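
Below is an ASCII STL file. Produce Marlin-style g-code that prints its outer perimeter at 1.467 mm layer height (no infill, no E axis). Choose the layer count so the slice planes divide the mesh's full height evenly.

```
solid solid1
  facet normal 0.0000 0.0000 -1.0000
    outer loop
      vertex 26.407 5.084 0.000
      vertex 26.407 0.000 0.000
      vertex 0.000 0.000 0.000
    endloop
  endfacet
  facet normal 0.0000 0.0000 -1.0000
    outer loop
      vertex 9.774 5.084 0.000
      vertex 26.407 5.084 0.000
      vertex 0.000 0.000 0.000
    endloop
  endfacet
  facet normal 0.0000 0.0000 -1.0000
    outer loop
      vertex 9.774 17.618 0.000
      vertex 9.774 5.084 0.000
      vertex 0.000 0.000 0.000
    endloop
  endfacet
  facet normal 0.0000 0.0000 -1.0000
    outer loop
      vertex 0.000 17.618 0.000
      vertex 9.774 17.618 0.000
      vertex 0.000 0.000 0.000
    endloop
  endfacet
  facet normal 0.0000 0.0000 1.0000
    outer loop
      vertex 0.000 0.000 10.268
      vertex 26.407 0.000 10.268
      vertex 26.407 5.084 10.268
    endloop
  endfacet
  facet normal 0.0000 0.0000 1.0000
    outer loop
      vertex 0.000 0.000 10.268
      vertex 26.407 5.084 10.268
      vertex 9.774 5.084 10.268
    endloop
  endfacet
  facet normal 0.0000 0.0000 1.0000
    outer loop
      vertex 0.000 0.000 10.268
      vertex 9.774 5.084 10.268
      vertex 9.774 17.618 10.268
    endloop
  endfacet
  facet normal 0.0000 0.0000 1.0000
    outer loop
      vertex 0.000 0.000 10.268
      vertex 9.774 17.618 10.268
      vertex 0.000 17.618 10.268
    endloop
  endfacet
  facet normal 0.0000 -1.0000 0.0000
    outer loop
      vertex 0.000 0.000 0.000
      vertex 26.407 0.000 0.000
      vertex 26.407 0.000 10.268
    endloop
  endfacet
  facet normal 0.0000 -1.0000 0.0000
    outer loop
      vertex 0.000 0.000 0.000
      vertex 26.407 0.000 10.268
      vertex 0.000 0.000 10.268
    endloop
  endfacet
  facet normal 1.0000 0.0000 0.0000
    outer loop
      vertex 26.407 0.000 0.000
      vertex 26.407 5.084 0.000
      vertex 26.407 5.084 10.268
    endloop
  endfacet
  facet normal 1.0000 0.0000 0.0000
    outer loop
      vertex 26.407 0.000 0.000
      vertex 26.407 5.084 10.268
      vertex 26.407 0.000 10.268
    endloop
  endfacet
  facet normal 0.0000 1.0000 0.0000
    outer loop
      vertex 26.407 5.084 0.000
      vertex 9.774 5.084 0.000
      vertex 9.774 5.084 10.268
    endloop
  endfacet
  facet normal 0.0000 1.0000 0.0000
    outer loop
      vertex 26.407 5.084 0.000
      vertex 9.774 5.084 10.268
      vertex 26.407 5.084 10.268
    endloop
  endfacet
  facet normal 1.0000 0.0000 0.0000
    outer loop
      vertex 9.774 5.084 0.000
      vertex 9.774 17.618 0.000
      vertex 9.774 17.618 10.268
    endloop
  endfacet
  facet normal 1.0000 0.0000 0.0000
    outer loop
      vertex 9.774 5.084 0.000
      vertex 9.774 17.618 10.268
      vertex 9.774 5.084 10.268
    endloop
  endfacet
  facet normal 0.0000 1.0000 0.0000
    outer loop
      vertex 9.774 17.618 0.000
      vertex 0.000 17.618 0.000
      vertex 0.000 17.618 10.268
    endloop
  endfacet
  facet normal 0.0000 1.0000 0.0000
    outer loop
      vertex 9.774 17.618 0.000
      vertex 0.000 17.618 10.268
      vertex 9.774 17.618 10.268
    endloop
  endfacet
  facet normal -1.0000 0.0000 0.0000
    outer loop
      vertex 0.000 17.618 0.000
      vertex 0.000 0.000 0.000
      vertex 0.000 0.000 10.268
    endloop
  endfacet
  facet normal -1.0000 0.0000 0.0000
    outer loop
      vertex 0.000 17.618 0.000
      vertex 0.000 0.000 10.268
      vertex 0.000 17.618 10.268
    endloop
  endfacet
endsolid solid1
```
; perimeter-only toolpath
G21 ; units = mm
G90 ; absolute positioning
G28 ; home
; layer 1
G0 Z1.467
G0 X0.000 Y0.000
G1 X26.407 Y0.000
G1 X26.407 Y5.084
G1 X9.774 Y5.084
G1 X9.774 Y17.618
G1 X0.000 Y17.618
G1 X0.000 Y0.000
; layer 2
G0 Z2.934
G0 X0.000 Y0.000
G1 X26.407 Y0.000
G1 X26.407 Y5.084
G1 X9.774 Y5.084
G1 X9.774 Y17.618
G1 X0.000 Y17.618
G1 X0.000 Y0.000
; layer 3
G0 Z4.401
G0 X0.000 Y0.000
G1 X26.407 Y0.000
G1 X26.407 Y5.084
G1 X9.774 Y5.084
G1 X9.774 Y17.618
G1 X0.000 Y17.618
G1 X0.000 Y0.000
; layer 4
G0 Z5.867
G0 X0.000 Y0.000
G1 X26.407 Y0.000
G1 X26.407 Y5.084
G1 X9.774 Y5.084
G1 X9.774 Y17.618
G1 X0.000 Y17.618
G1 X0.000 Y0.000
; layer 5
G0 Z7.334
G0 X0.000 Y0.000
G1 X26.407 Y0.000
G1 X26.407 Y5.084
G1 X9.774 Y5.084
G1 X9.774 Y17.618
G1 X0.000 Y17.618
G1 X0.000 Y0.000
; layer 6
G0 Z8.801
G0 X0.000 Y0.000
G1 X26.407 Y0.000
G1 X26.407 Y5.084
G1 X9.774 Y5.084
G1 X9.774 Y17.618
G1 X0.000 Y17.618
G1 X0.000 Y0.000
; layer 7
G0 Z10.268
G0 X0.000 Y0.000
G1 X26.407 Y0.000
G1 X26.407 Y5.084
G1 X9.774 Y5.084
G1 X9.774 Y17.618
G1 X0.000 Y17.618
G1 X0.000 Y0.000
M2 ; end

The solid is an L-shaped prism: outer 26.4 × 17.6 mm, arm thicknesses ≈ 5.08 mm (horizontal) and 9.77 mm (vertical), extruded 10.3 mm in z. Slicing at Δz = 1.467 mm — 7 equal slices spanning the solid's height, so layer i sits at z = i·h/7 — gives 7 non-empty perimeters. Each is a 6-segment closed polygon; G0 lifts to the layer z and rapids to the start vertex, then G1 traces the edges.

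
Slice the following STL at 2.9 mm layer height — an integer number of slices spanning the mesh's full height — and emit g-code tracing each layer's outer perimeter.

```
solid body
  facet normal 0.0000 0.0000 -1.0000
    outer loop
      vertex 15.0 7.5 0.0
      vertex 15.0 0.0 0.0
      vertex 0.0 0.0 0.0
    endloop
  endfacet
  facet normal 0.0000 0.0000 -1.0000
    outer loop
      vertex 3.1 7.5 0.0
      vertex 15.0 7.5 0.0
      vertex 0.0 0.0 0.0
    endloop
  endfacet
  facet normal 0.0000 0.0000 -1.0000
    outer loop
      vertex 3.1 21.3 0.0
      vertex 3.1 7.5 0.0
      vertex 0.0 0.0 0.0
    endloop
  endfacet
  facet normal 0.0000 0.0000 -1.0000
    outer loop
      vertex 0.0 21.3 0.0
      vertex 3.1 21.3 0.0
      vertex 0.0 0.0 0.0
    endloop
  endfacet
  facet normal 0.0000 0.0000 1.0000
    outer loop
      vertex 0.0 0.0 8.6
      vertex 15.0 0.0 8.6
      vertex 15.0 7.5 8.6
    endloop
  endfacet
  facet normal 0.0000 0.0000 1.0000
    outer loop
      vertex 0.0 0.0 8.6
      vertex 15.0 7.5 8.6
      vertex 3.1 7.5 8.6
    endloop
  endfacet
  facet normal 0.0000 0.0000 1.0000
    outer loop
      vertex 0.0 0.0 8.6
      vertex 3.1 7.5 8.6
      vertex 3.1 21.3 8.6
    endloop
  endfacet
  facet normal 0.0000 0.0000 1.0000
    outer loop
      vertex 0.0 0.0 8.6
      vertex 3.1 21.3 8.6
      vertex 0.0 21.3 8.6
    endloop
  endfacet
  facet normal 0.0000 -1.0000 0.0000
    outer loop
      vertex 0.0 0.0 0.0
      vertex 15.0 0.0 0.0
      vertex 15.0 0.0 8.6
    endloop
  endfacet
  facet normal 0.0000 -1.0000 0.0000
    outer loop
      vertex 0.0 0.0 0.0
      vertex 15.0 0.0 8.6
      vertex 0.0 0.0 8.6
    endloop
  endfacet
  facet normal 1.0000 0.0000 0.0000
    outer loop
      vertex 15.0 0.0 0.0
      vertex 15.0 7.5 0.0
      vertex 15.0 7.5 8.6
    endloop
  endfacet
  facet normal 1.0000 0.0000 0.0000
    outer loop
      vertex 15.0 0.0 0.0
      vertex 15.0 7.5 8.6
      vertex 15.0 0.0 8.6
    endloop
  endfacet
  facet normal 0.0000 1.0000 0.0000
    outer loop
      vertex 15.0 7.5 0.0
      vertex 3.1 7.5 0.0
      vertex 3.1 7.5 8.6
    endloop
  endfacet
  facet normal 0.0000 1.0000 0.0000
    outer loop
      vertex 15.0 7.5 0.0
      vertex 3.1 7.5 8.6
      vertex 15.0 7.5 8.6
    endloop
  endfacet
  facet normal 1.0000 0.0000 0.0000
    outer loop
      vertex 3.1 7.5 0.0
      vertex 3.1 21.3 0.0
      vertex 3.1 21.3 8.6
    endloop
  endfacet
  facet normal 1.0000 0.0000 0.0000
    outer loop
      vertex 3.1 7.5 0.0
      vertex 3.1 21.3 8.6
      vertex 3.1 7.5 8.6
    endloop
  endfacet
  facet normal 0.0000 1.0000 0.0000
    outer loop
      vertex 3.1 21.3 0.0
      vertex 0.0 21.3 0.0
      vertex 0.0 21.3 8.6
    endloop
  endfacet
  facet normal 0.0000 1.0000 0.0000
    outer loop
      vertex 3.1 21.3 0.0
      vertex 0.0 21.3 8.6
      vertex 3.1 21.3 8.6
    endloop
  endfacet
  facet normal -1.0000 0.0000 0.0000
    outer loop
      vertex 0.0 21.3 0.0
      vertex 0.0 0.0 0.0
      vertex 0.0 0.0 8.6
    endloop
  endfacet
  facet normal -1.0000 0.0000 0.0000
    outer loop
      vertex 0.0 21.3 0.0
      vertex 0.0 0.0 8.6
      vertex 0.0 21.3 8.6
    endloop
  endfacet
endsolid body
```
; perimeter-only toolpath
G21 ; units = mm
G90 ; absolute positioning
G28 ; home
; layer 1
G0 Z2.9
G0 X0.0 Y0.0
G1 X15.0 Y0.0
G1 X15.0 Y7.5
G1 X3.1 Y7.5
G1 X3.1 Y21.3
G1 X0.0 Y21.3
G1 X0.0 Y0.0
; layer 2
G0 Z5.7
G0 X0.0 Y0.0
G1 X15.0 Y0.0
G1 X15.0 Y7.5
G1 X3.1 Y7.5
G1 X3.1 Y21.3
G1 X0.0 Y21.3
G1 X0.0 Y0.0
; layer 3
G0 Z8.6
G0 X0.0 Y0.0
G1 X15.0 Y0.0
G1 X15.0 Y7.5
G1 X3.1 Y7.5
G1 X3.1 Y21.3
G1 X0.0 Y21.3
G1 X0.0 Y0.0
M2 ; end

The solid is an L-shaped prism: outer 15 × 21.3 mm, arm thicknesses ≈ 7.5 mm (horizontal) and 3.1 mm (vertical), extruded 8.6 mm in z. Slicing at Δz = 2.9 mm — 3 equal slices spanning the solid's height, so layer i sits at z = i·h/3 — gives 3 non-empty perimeters. Each is a 6-segment closed polygon; G0 lifts to the layer z and rapids to the start vertex, then G1 traces the edges.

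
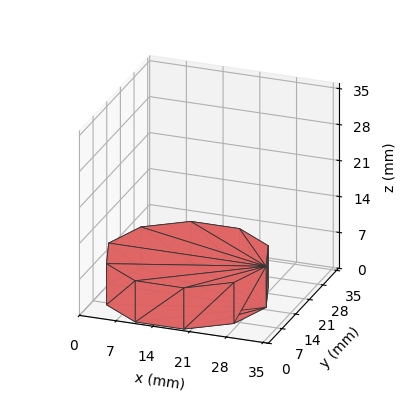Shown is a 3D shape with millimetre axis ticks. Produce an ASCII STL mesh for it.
Reading the render: the shape is a regular 10-sided prism (a cylinder approximated with 10 flat sides), circumscribed radius ≈ 15 mm, height ≈ 8 mm (dimensions read to the nearest mm from the axis ticks). For the STL, each face is triangulated and given an outward normal.

solid part
  facet normal 0.0000 0.0000 -1.0000
    outer loop
      vertex 19.635 29.266 0.000
      vertex 27.135 23.817 0.000
      vertex 30.000 15.000 0.000
    endloop
  endfacet
  facet normal 0.0000 0.0000 -1.0000
    outer loop
      vertex 10.365 29.266 0.000
      vertex 19.635 29.266 0.000
      vertex 30.000 15.000 0.000
    endloop
  endfacet
  facet normal 0.0000 0.0000 -1.0000
    outer loop
      vertex 2.865 23.817 0.000
      vertex 10.365 29.266 0.000
      vertex 30.000 15.000 0.000
    endloop
  endfacet
  facet normal 0.0000 0.0000 -1.0000
    outer loop
      vertex 0.000 15.000 0.000
      vertex 2.865 23.817 0.000
      vertex 30.000 15.000 0.000
    endloop
  endfacet
  facet normal 0.0000 0.0000 -1.0000
    outer loop
      vertex 2.865 6.183 0.000
      vertex 0.000 15.000 0.000
      vertex 30.000 15.000 0.000
    endloop
  endfacet
  facet normal 0.0000 0.0000 -1.0000
    outer loop
      vertex 10.365 0.734 0.000
      vertex 2.865 6.183 0.000
      vertex 30.000 15.000 0.000
    endloop
  endfacet
  facet normal 0.0000 0.0000 -1.0000
    outer loop
      vertex 19.635 0.734 0.000
      vertex 10.365 0.734 0.000
      vertex 30.000 15.000 0.000
    endloop
  endfacet
  facet normal 0.0000 0.0000 -1.0000
    outer loop
      vertex 27.135 6.183 0.000
      vertex 19.635 0.734 0.000
      vertex 30.000 15.000 0.000
    endloop
  endfacet
  facet normal 0.0000 0.0000 1.0000
    outer loop
      vertex 30.000 15.000 8.000
      vertex 27.135 23.817 8.000
      vertex 19.635 29.266 8.000
    endloop
  endfacet
  facet normal 0.0000 0.0000 1.0000
    outer loop
      vertex 30.000 15.000 8.000
      vertex 19.635 29.266 8.000
      vertex 10.365 29.266 8.000
    endloop
  endfacet
  facet normal 0.0000 0.0000 1.0000
    outer loop
      vertex 30.000 15.000 8.000
      vertex 10.365 29.266 8.000
      vertex 2.865 23.817 8.000
    endloop
  endfacet
  facet normal 0.0000 0.0000 1.0000
    outer loop
      vertex 30.000 15.000 8.000
      vertex 2.865 23.817 8.000
      vertex 0.000 15.000 8.000
    endloop
  endfacet
  facet normal 0.0000 0.0000 1.0000
    outer loop
      vertex 30.000 15.000 8.000
      vertex 0.000 15.000 8.000
      vertex 2.865 6.183 8.000
    endloop
  endfacet
  facet normal 0.0000 0.0000 1.0000
    outer loop
      vertex 30.000 15.000 8.000
      vertex 2.865 6.183 8.000
      vertex 10.365 0.734 8.000
    endloop
  endfacet
  facet normal 0.0000 0.0000 1.0000
    outer loop
      vertex 30.000 15.000 8.000
      vertex 10.365 0.734 8.000
      vertex 19.635 0.734 8.000
    endloop
  endfacet
  facet normal 0.0000 0.0000 1.0000
    outer loop
      vertex 30.000 15.000 8.000
      vertex 19.635 0.734 8.000
      vertex 27.135 6.183 8.000
    endloop
  endfacet
  facet normal 0.9511 0.3090 0.0000
    outer loop
      vertex 30.000 15.000 0.000
      vertex 27.135 23.817 0.000
      vertex 27.135 23.817 8.000
    endloop
  endfacet
  facet normal 0.9511 0.3090 0.0000
    outer loop
      vertex 30.000 15.000 0.000
      vertex 27.135 23.817 8.000
      vertex 30.000 15.000 8.000
    endloop
  endfacet
  facet normal 0.5878 0.8090 0.0000
    outer loop
      vertex 27.135 23.817 0.000
      vertex 19.635 29.266 0.000
      vertex 19.635 29.266 8.000
    endloop
  endfacet
  facet normal 0.5878 0.8090 0.0000
    outer loop
      vertex 27.135 23.817 0.000
      vertex 19.635 29.266 8.000
      vertex 27.135 23.817 8.000
    endloop
  endfacet
  facet normal 0.0000 1.0000 0.0000
    outer loop
      vertex 19.635 29.266 0.000
      vertex 10.365 29.266 0.000
      vertex 10.365 29.266 8.000
    endloop
  endfacet
  facet normal 0.0000 1.0000 0.0000
    outer loop
      vertex 19.635 29.266 0.000
      vertex 10.365 29.266 8.000
      vertex 19.635 29.266 8.000
    endloop
  endfacet
  facet normal -0.5878 0.8090 0.0000
    outer loop
      vertex 10.365 29.266 0.000
      vertex 2.865 23.817 0.000
      vertex 2.865 23.817 8.000
    endloop
  endfacet
  facet normal -0.5878 0.8090 0.0000
    outer loop
      vertex 10.365 29.266 0.000
      vertex 2.865 23.817 8.000
      vertex 10.365 29.266 8.000
    endloop
  endfacet
  facet normal -0.9511 0.3090 0.0000
    outer loop
      vertex 2.865 23.817 0.000
      vertex 0.000 15.000 0.000
      vertex 0.000 15.000 8.000
    endloop
  endfacet
  facet normal -0.9511 0.3090 0.0000
    outer loop
      vertex 2.865 23.817 0.000
      vertex 0.000 15.000 8.000
      vertex 2.865 23.817 8.000
    endloop
  endfacet
  facet normal -0.9511 -0.3090 0.0000
    outer loop
      vertex 0.000 15.000 0.000
      vertex 2.865 6.183 0.000
      vertex 2.865 6.183 8.000
    endloop
  endfacet
  facet normal -0.9511 -0.3090 0.0000
    outer loop
      vertex 0.000 15.000 0.000
      vertex 2.865 6.183 8.000
      vertex 0.000 15.000 8.000
    endloop
  endfacet
  facet normal -0.5878 -0.8090 0.0000
    outer loop
      vertex 2.865 6.183 0.000
      vertex 10.365 0.734 0.000
      vertex 10.365 0.734 8.000
    endloop
  endfacet
  facet normal -0.5878 -0.8090 0.0000
    outer loop
      vertex 2.865 6.183 0.000
      vertex 10.365 0.734 8.000
      vertex 2.865 6.183 8.000
    endloop
  endfacet
  facet normal 0.0000 -1.0000 0.0000
    outer loop
      vertex 10.365 0.734 0.000
      vertex 19.635 0.734 0.000
      vertex 19.635 0.734 8.000
    endloop
  endfacet
  facet normal 0.0000 -1.0000 0.0000
    outer loop
      vertex 10.365 0.734 0.000
      vertex 19.635 0.734 8.000
      vertex 10.365 0.734 8.000
    endloop
  endfacet
  facet normal 0.5878 -0.8090 0.0000
    outer loop
      vertex 19.635 0.734 0.000
      vertex 27.135 6.183 0.000
      vertex 27.135 6.183 8.000
    endloop
  endfacet
  facet normal 0.5878 -0.8090 0.0000
    outer loop
      vertex 19.635 0.734 0.000
      vertex 27.135 6.183 8.000
      vertex 19.635 0.734 8.000
    endloop
  endfacet
  facet normal 0.9511 -0.3090 0.0000
    outer loop
      vertex 27.135 6.183 0.000
      vertex 30.000 15.000 0.000
      vertex 30.000 15.000 8.000
    endloop
  endfacet
  facet normal 0.9511 -0.3090 0.0000
    outer loop
      vertex 27.135 6.183 0.000
      vertex 30.000 15.000 8.000
      vertex 27.135 6.183 8.000
    endloop
  endfacet
endsolid part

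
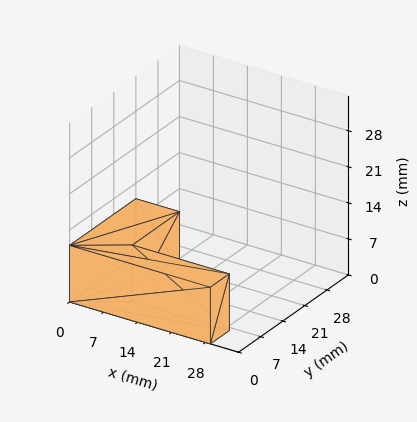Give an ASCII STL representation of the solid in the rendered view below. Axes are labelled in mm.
Reading the render: the shape is an L-shaped prism: outer 29 × 21 mm, arm thicknesses ≈ 6 mm (horizontal) and 9 mm (vertical), extruded 11 mm in z (dimensions read to the nearest mm from the axis ticks). For the STL, each face is triangulated and given an outward normal.

solid part
  facet normal 0.0000 0.0000 -1.0000
    outer loop
      vertex 29.0 6.0 0.0
      vertex 29.0 0.0 0.0
      vertex 0.0 0.0 0.0
    endloop
  endfacet
  facet normal 0.0000 0.0000 -1.0000
    outer loop
      vertex 9.0 6.0 0.0
      vertex 29.0 6.0 0.0
      vertex 0.0 0.0 0.0
    endloop
  endfacet
  facet normal 0.0000 0.0000 -1.0000
    outer loop
      vertex 9.0 21.0 0.0
      vertex 9.0 6.0 0.0
      vertex 0.0 0.0 0.0
    endloop
  endfacet
  facet normal 0.0000 0.0000 -1.0000
    outer loop
      vertex 0.0 21.0 0.0
      vertex 9.0 21.0 0.0
      vertex 0.0 0.0 0.0
    endloop
  endfacet
  facet normal 0.0000 0.0000 1.0000
    outer loop
      vertex 0.0 0.0 11.0
      vertex 29.0 0.0 11.0
      vertex 29.0 6.0 11.0
    endloop
  endfacet
  facet normal 0.0000 0.0000 1.0000
    outer loop
      vertex 0.0 0.0 11.0
      vertex 29.0 6.0 11.0
      vertex 9.0 6.0 11.0
    endloop
  endfacet
  facet normal 0.0000 0.0000 1.0000
    outer loop
      vertex 0.0 0.0 11.0
      vertex 9.0 6.0 11.0
      vertex 9.0 21.0 11.0
    endloop
  endfacet
  facet normal 0.0000 0.0000 1.0000
    outer loop
      vertex 0.0 0.0 11.0
      vertex 9.0 21.0 11.0
      vertex 0.0 21.0 11.0
    endloop
  endfacet
  facet normal 0.0000 -1.0000 0.0000
    outer loop
      vertex 0.0 0.0 0.0
      vertex 29.0 0.0 0.0
      vertex 29.0 0.0 11.0
    endloop
  endfacet
  facet normal 0.0000 -1.0000 0.0000
    outer loop
      vertex 0.0 0.0 0.0
      vertex 29.0 0.0 11.0
      vertex 0.0 0.0 11.0
    endloop
  endfacet
  facet normal 1.0000 0.0000 0.0000
    outer loop
      vertex 29.0 0.0 0.0
      vertex 29.0 6.0 0.0
      vertex 29.0 6.0 11.0
    endloop
  endfacet
  facet normal 1.0000 0.0000 0.0000
    outer loop
      vertex 29.0 0.0 0.0
      vertex 29.0 6.0 11.0
      vertex 29.0 0.0 11.0
    endloop
  endfacet
  facet normal 0.0000 1.0000 0.0000
    outer loop
      vertex 29.0 6.0 0.0
      vertex 9.0 6.0 0.0
      vertex 9.0 6.0 11.0
    endloop
  endfacet
  facet normal 0.0000 1.0000 0.0000
    outer loop
      vertex 29.0 6.0 0.0
      vertex 9.0 6.0 11.0
      vertex 29.0 6.0 11.0
    endloop
  endfacet
  facet normal 1.0000 0.0000 0.0000
    outer loop
      vertex 9.0 6.0 0.0
      vertex 9.0 21.0 0.0
      vertex 9.0 21.0 11.0
    endloop
  endfacet
  facet normal 1.0000 0.0000 0.0000
    outer loop
      vertex 9.0 6.0 0.0
      vertex 9.0 21.0 11.0
      vertex 9.0 6.0 11.0
    endloop
  endfacet
  facet normal 0.0000 1.0000 0.0000
    outer loop
      vertex 9.0 21.0 0.0
      vertex 0.0 21.0 0.0
      vertex 0.0 21.0 11.0
    endloop
  endfacet
  facet normal 0.0000 1.0000 0.0000
    outer loop
      vertex 9.0 21.0 0.0
      vertex 0.0 21.0 11.0
      vertex 9.0 21.0 11.0
    endloop
  endfacet
  facet normal -1.0000 0.0000 0.0000
    outer loop
      vertex 0.0 21.0 0.0
      vertex 0.0 0.0 0.0
      vertex 0.0 0.0 11.0
    endloop
  endfacet
  facet normal -1.0000 0.0000 0.0000
    outer loop
      vertex 0.0 21.0 0.0
      vertex 0.0 0.0 11.0
      vertex 0.0 21.0 11.0
    endloop
  endfacet
endsolid part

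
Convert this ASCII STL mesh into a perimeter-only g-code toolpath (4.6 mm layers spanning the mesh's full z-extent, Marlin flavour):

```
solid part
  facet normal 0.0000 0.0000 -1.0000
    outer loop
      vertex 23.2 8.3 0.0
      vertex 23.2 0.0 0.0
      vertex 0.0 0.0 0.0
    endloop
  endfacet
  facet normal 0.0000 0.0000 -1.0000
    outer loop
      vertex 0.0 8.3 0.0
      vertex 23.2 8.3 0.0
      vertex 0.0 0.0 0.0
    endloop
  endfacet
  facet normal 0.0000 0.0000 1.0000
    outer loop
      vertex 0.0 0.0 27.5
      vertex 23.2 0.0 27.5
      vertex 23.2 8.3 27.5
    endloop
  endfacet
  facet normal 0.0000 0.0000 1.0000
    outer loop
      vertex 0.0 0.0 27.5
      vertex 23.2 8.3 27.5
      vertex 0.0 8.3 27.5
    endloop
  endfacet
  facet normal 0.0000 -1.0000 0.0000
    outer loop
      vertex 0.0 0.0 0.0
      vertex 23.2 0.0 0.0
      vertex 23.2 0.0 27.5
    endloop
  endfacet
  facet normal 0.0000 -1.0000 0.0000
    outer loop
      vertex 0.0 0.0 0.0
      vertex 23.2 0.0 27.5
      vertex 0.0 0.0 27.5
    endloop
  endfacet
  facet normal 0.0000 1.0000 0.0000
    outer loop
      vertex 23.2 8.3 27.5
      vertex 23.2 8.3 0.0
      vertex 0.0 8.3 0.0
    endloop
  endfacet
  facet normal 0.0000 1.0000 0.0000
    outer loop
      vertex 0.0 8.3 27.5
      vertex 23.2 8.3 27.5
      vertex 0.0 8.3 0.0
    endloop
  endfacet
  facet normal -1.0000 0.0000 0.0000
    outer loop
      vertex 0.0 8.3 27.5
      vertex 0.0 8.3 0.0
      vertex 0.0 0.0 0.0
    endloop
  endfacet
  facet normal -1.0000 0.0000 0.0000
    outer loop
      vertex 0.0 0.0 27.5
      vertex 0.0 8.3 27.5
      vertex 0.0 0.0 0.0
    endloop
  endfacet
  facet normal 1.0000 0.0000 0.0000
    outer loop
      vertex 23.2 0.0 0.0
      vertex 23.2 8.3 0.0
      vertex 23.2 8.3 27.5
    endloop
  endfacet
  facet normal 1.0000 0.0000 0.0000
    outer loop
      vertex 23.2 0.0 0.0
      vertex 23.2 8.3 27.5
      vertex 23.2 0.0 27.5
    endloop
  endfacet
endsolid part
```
; perimeter-only toolpath
G21 ; units = mm
G90 ; absolute positioning
G28 ; home
; layer 1
G0 Z4.6
G0 X0.0 Y0.0
G1 X23.2 Y0.0
G1 X23.2 Y8.3
G1 X0.0 Y8.3
G1 X0.0 Y0.0
; layer 2
G0 Z9.2
G0 X0.0 Y0.0
G1 X23.2 Y0.0
G1 X23.2 Y8.3
G1 X0.0 Y8.3
G1 X0.0 Y0.0
; layer 3
G0 Z13.8
G0 X0.0 Y0.0
G1 X23.2 Y0.0
G1 X23.2 Y8.3
G1 X0.0 Y8.3
G1 X0.0 Y0.0
; layer 4
G0 Z18.3
G0 X0.0 Y0.0
G1 X23.2 Y0.0
G1 X23.2 Y8.3
G1 X0.0 Y8.3
G1 X0.0 Y0.0
; layer 5
G0 Z22.9
G0 X0.0 Y0.0
G1 X23.2 Y0.0
G1 X23.2 Y8.3
G1 X0.0 Y8.3
G1 X0.0 Y0.0
; layer 6
G0 Z27.5
G0 X0.0 Y0.0
G1 X23.2 Y0.0
G1 X23.2 Y8.3
G1 X0.0 Y8.3
G1 X0.0 Y0.0
M2 ; end

The solid is a rectangular box, roughly 23.2 × 8.3 mm footprint and 27.5 mm tall. Slicing at Δz = 4.6 mm — 6 equal slices spanning the solid's height, so layer i sits at z = i·h/6 — gives 6 non-empty perimeters. Each is a 4-segment closed polygon; G0 lifts to the layer z and rapids to the start vertex, then G1 traces the edges.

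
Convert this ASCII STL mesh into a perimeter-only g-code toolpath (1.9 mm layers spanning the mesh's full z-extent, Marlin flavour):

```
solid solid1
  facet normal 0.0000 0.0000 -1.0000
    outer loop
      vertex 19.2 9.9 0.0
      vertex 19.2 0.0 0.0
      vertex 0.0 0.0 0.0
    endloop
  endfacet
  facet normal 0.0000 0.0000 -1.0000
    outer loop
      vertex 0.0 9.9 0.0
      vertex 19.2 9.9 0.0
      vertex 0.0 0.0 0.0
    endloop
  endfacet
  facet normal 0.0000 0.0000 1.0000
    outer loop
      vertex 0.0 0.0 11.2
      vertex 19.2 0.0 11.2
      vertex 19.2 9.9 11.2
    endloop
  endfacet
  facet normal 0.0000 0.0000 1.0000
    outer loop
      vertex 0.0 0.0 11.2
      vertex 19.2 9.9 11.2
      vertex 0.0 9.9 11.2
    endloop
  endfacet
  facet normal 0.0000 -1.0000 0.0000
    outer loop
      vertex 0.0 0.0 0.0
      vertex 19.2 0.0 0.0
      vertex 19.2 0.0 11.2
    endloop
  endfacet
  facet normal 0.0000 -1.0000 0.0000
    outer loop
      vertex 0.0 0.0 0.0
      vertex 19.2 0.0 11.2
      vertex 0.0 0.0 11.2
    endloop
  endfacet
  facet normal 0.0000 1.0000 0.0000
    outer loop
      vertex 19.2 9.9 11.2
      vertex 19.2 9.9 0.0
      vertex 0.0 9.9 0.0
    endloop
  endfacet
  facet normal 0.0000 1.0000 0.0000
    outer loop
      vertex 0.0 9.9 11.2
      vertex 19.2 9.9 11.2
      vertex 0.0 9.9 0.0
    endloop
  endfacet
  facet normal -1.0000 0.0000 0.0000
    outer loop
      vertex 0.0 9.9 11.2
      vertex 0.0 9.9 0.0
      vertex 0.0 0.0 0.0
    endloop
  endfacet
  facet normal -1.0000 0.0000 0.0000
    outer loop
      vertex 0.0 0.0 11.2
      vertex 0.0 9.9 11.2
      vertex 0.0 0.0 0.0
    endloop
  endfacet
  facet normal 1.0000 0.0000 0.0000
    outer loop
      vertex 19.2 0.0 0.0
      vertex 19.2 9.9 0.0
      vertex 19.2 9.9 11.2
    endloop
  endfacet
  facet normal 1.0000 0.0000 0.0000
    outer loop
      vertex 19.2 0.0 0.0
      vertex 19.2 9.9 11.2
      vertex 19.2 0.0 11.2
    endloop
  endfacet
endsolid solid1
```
; perimeter-only toolpath
G21 ; units = mm
G90 ; absolute positioning
G28 ; home
; layer 1
G0 Z1.9
G0 X0.0 Y0.0
G1 X19.2 Y0.0
G1 X19.2 Y9.9
G1 X0.0 Y9.9
G1 X0.0 Y0.0
; layer 2
G0 Z3.7
G0 X0.0 Y0.0
G1 X19.2 Y0.0
G1 X19.2 Y9.9
G1 X0.0 Y9.9
G1 X0.0 Y0.0
; layer 3
G0 Z5.6
G0 X0.0 Y0.0
G1 X19.2 Y0.0
G1 X19.2 Y9.9
G1 X0.0 Y9.9
G1 X0.0 Y0.0
; layer 4
G0 Z7.5
G0 X0.0 Y0.0
G1 X19.2 Y0.0
G1 X19.2 Y9.9
G1 X0.0 Y9.9
G1 X0.0 Y0.0
; layer 5
G0 Z9.3
G0 X0.0 Y0.0
G1 X19.2 Y0.0
G1 X19.2 Y9.9
G1 X0.0 Y9.9
G1 X0.0 Y0.0
; layer 6
G0 Z11.2
G0 X0.0 Y0.0
G1 X19.2 Y0.0
G1 X19.2 Y9.9
G1 X0.0 Y9.9
G1 X0.0 Y0.0
M2 ; end

The solid is a rectangular box, roughly 19.2 × 9.9 mm footprint and 11.2 mm tall. Slicing at Δz = 1.9 mm — 6 equal slices spanning the solid's height, so layer i sits at z = i·h/6 — gives 6 non-empty perimeters. Each is a 4-segment closed polygon; G0 lifts to the layer z and rapids to the start vertex, then G1 traces the edges.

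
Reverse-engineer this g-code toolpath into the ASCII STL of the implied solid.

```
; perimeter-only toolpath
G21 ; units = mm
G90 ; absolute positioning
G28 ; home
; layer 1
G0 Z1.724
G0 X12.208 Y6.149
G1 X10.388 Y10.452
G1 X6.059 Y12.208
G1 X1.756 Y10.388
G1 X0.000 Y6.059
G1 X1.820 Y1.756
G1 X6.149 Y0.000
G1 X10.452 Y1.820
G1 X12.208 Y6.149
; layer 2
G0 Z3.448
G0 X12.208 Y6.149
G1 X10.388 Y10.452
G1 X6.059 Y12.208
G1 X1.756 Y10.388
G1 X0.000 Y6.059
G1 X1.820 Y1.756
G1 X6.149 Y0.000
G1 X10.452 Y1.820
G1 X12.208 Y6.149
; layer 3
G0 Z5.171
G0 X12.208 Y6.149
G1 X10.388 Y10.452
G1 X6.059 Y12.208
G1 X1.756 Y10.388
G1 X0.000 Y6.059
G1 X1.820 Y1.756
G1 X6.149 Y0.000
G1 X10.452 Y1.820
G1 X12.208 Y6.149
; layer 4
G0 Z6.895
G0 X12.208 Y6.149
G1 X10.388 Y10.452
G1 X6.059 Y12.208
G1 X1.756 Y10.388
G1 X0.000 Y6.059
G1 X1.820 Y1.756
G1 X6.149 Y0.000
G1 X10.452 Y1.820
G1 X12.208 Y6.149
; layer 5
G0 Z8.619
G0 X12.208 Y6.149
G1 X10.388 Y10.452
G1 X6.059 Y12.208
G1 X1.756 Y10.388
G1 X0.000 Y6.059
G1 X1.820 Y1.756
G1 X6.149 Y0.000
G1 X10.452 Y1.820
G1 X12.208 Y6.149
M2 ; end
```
solid part
  facet normal 0.0000 0.0000 -1.0000
    outer loop
      vertex 6.059 12.208 0.000
      vertex 10.388 10.452 0.000
      vertex 12.208 6.149 0.000
    endloop
  endfacet
  facet normal 0.0000 0.0000 -1.0000
    outer loop
      vertex 1.756 10.388 0.000
      vertex 6.059 12.208 0.000
      vertex 12.208 6.149 0.000
    endloop
  endfacet
  facet normal 0.0000 0.0000 -1.0000
    outer loop
      vertex 0.000 6.059 0.000
      vertex 1.756 10.388 0.000
      vertex 12.208 6.149 0.000
    endloop
  endfacet
  facet normal 0.0000 0.0000 -1.0000
    outer loop
      vertex 1.820 1.756 0.000
      vertex 0.000 6.059 0.000
      vertex 12.208 6.149 0.000
    endloop
  endfacet
  facet normal 0.0000 0.0000 -1.0000
    outer loop
      vertex 6.149 0.000 0.000
      vertex 1.820 1.756 0.000
      vertex 12.208 6.149 0.000
    endloop
  endfacet
  facet normal 0.0000 0.0000 -1.0000
    outer loop
      vertex 10.452 1.820 0.000
      vertex 6.149 0.000 0.000
      vertex 12.208 6.149 0.000
    endloop
  endfacet
  facet normal 0.0000 0.0000 1.0000
    outer loop
      vertex 12.208 6.149 8.619
      vertex 10.388 10.452 8.619
      vertex 6.059 12.208 8.619
    endloop
  endfacet
  facet normal 0.0000 0.0000 1.0000
    outer loop
      vertex 12.208 6.149 8.619
      vertex 6.059 12.208 8.619
      vertex 1.756 10.388 8.619
    endloop
  endfacet
  facet normal 0.0000 0.0000 1.0000
    outer loop
      vertex 12.208 6.149 8.619
      vertex 1.756 10.388 8.619
      vertex 0.000 6.059 8.619
    endloop
  endfacet
  facet normal 0.0000 0.0000 1.0000
    outer loop
      vertex 12.208 6.149 8.619
      vertex 0.000 6.059 8.619
      vertex 1.820 1.756 8.619
    endloop
  endfacet
  facet normal 0.0000 0.0000 1.0000
    outer loop
      vertex 12.208 6.149 8.619
      vertex 1.820 1.756 8.619
      vertex 6.149 0.000 8.619
    endloop
  endfacet
  facet normal 0.0000 0.0000 1.0000
    outer loop
      vertex 12.208 6.149 8.619
      vertex 6.149 0.000 8.619
      vertex 10.452 1.820 8.619
    endloop
  endfacet
  facet normal 0.9210 0.3895 0.0000
    outer loop
      vertex 12.208 6.149 0.000
      vertex 10.388 10.452 0.000
      vertex 10.388 10.452 8.619
    endloop
  endfacet
  facet normal 0.9210 0.3895 0.0000
    outer loop
      vertex 12.208 6.149 0.000
      vertex 10.388 10.452 8.619
      vertex 12.208 6.149 8.619
    endloop
  endfacet
  facet normal 0.3759 0.9267 0.0000
    outer loop
      vertex 10.388 10.452 0.000
      vertex 6.059 12.208 0.000
      vertex 6.059 12.208 8.619
    endloop
  endfacet
  facet normal 0.3759 0.9267 0.0000
    outer loop
      vertex 10.388 10.452 0.000
      vertex 6.059 12.208 8.619
      vertex 10.388 10.452 8.619
    endloop
  endfacet
  facet normal -0.3895 0.9210 0.0000
    outer loop
      vertex 6.059 12.208 0.000
      vertex 1.756 10.388 0.000
      vertex 1.756 10.388 8.619
    endloop
  endfacet
  facet normal -0.3895 0.9210 0.0000
    outer loop
      vertex 6.059 12.208 0.000
      vertex 1.756 10.388 8.619
      vertex 6.059 12.208 8.619
    endloop
  endfacet
  facet normal -0.9267 0.3759 0.0000
    outer loop
      vertex 1.756 10.388 0.000
      vertex 0.000 6.059 0.000
      vertex 0.000 6.059 8.619
    endloop
  endfacet
  facet normal -0.9267 0.3759 0.0000
    outer loop
      vertex 1.756 10.388 0.000
      vertex 0.000 6.059 8.619
      vertex 1.756 10.388 8.619
    endloop
  endfacet
  facet normal -0.9210 -0.3895 0.0000
    outer loop
      vertex 0.000 6.059 0.000
      vertex 1.820 1.756 0.000
      vertex 1.820 1.756 8.619
    endloop
  endfacet
  facet normal -0.9210 -0.3895 0.0000
    outer loop
      vertex 0.000 6.059 0.000
      vertex 1.820 1.756 8.619
      vertex 0.000 6.059 8.619
    endloop
  endfacet
  facet normal -0.3759 -0.9267 0.0000
    outer loop
      vertex 1.820 1.756 0.000
      vertex 6.149 0.000 0.000
      vertex 6.149 0.000 8.619
    endloop
  endfacet
  facet normal -0.3759 -0.9267 0.0000
    outer loop
      vertex 1.820 1.756 0.000
      vertex 6.149 0.000 8.619
      vertex 1.820 1.756 8.619
    endloop
  endfacet
  facet normal 0.3895 -0.9210 0.0000
    outer loop
      vertex 6.149 0.000 0.000
      vertex 10.452 1.820 0.000
      vertex 10.452 1.820 8.619
    endloop
  endfacet
  facet normal 0.3895 -0.9210 0.0000
    outer loop
      vertex 6.149 0.000 0.000
      vertex 10.452 1.820 8.619
      vertex 6.149 0.000 8.619
    endloop
  endfacet
  facet normal 0.9267 -0.3759 0.0000
    outer loop
      vertex 10.452 1.820 0.000
      vertex 12.208 6.149 0.000
      vertex 12.208 6.149 8.619
    endloop
  endfacet
  facet normal 0.9267 -0.3759 0.0000
    outer loop
      vertex 10.452 1.820 0.000
      vertex 12.208 6.149 8.619
      vertex 10.452 1.820 8.619
    endloop
  endfacet
endsolid part

The G0 Z moves step by Δz≈1.724 mm. Every layer's G1 loop is the same polygon, so the solid is a straight extrusion of it from z=0 to z≈8.62. Closing with flat bottom and top caps and triangulating gives 28 facets — a regular 8-sided prism (a cylinder approximated with 8 flat sides), circumscribed radius ≈ 6.1 mm, height ≈ 8.62 mm.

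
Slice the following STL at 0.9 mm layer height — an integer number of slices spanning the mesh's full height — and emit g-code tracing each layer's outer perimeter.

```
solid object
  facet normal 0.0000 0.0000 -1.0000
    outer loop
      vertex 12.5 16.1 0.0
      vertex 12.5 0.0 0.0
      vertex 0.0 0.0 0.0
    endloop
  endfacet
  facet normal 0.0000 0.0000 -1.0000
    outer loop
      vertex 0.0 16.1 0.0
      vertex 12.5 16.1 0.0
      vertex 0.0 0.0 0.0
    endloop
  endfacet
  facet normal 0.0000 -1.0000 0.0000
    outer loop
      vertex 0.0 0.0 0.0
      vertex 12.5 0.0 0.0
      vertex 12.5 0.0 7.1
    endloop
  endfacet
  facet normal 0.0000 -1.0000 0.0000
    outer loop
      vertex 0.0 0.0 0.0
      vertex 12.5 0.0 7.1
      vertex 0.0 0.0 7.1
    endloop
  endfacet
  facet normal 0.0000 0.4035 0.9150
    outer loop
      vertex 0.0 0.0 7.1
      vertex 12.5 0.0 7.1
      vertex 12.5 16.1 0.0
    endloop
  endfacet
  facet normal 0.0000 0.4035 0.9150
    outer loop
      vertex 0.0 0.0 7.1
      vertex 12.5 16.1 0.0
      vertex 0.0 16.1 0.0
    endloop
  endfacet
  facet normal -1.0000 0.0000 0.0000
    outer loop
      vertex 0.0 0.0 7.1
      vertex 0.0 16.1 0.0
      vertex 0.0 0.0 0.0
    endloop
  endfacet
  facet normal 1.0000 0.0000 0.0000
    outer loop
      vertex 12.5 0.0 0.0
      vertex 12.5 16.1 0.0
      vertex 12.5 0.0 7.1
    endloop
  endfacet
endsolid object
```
; perimeter-only toolpath
G21 ; units = mm
G90 ; absolute positioning
G28 ; home
; layer 1
G0 Z0.9
G0 X0.0 Y0.0
G1 X12.5 Y0.0
G1 X12.5 Y14.1
G1 X0.0 Y14.1
G1 X0.0 Y0.0
; layer 2
G0 Z1.8
G0 X0.0 Y0.0
G1 X12.5 Y0.0
G1 X12.5 Y12.1
G1 X0.0 Y12.1
G1 X0.0 Y0.0
; layer 3
G0 Z2.7
G0 X0.0 Y0.0
G1 X12.5 Y0.0
G1 X12.5 Y10.1
G1 X0.0 Y10.1
G1 X0.0 Y0.0
; layer 4
G0 Z3.5
G0 X0.0 Y0.0
G1 X12.5 Y0.0
G1 X12.5 Y8.1
G1 X0.0 Y8.1
G1 X0.0 Y0.0
; layer 5
G0 Z4.4
G0 X0.0 Y0.0
G1 X12.5 Y0.0
G1 X12.5 Y6.0
G1 X0.0 Y6.0
G1 X0.0 Y0.0
; layer 6
G0 Z5.3
G0 X0.0 Y0.0
G1 X12.5 Y0.0
G1 X12.5 Y4.0
G1 X0.0 Y4.0
G1 X0.0 Y0.0
; layer 7
G0 Z6.2
G0 X0.0 Y0.0
G1 X12.5 Y0.0
G1 X12.5 Y2.0
G1 X0.0 Y2.0
G1 X0.0 Y0.0
M2 ; end

The solid is a wedge (ramp): 12.5 × 16.1 mm base, rising to 7.1 mm along the y=0 edge and sloping linearly to z=0 at y=16.1. Slicing at Δz = 0.9 mm — 8 equal slices spanning the solid's height, so layer i sits at z = i·h/8 — gives 7 non-empty perimeters. Each is a 4-segment closed polygon; G0 lifts to the layer z and rapids to the start vertex, then G1 traces the edges. The cross-section shrinks linearly with z (the slice at the apex is degenerate and omitted).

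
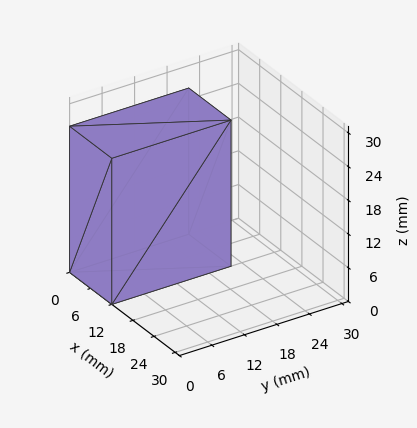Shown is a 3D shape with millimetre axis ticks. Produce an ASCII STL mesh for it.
Reading the render: the shape is a rectangular box, roughly 12 × 22 mm footprint and 26 mm tall (dimensions read to the nearest mm from the axis ticks). For the STL, each face is triangulated and given an outward normal.

solid part
  facet normal 0.0000 0.0000 -1.0000
    outer loop
      vertex 12.0 22.0 0.0
      vertex 12.0 0.0 0.0
      vertex 0.0 0.0 0.0
    endloop
  endfacet
  facet normal 0.0000 0.0000 -1.0000
    outer loop
      vertex 0.0 22.0 0.0
      vertex 12.0 22.0 0.0
      vertex 0.0 0.0 0.0
    endloop
  endfacet
  facet normal 0.0000 0.0000 1.0000
    outer loop
      vertex 0.0 0.0 26.0
      vertex 12.0 0.0 26.0
      vertex 12.0 22.0 26.0
    endloop
  endfacet
  facet normal 0.0000 0.0000 1.0000
    outer loop
      vertex 0.0 0.0 26.0
      vertex 12.0 22.0 26.0
      vertex 0.0 22.0 26.0
    endloop
  endfacet
  facet normal 0.0000 -1.0000 0.0000
    outer loop
      vertex 0.0 0.0 0.0
      vertex 12.0 0.0 0.0
      vertex 12.0 0.0 26.0
    endloop
  endfacet
  facet normal 0.0000 -1.0000 0.0000
    outer loop
      vertex 0.0 0.0 0.0
      vertex 12.0 0.0 26.0
      vertex 0.0 0.0 26.0
    endloop
  endfacet
  facet normal 0.0000 1.0000 0.0000
    outer loop
      vertex 12.0 22.0 26.0
      vertex 12.0 22.0 0.0
      vertex 0.0 22.0 0.0
    endloop
  endfacet
  facet normal 0.0000 1.0000 0.0000
    outer loop
      vertex 0.0 22.0 26.0
      vertex 12.0 22.0 26.0
      vertex 0.0 22.0 0.0
    endloop
  endfacet
  facet normal -1.0000 0.0000 0.0000
    outer loop
      vertex 0.0 22.0 26.0
      vertex 0.0 22.0 0.0
      vertex 0.0 0.0 0.0
    endloop
  endfacet
  facet normal -1.0000 0.0000 0.0000
    outer loop
      vertex 0.0 0.0 26.0
      vertex 0.0 22.0 26.0
      vertex 0.0 0.0 0.0
    endloop
  endfacet
  facet normal 1.0000 0.0000 0.0000
    outer loop
      vertex 12.0 0.0 0.0
      vertex 12.0 22.0 0.0
      vertex 12.0 22.0 26.0
    endloop
  endfacet
  facet normal 1.0000 0.0000 0.0000
    outer loop
      vertex 12.0 0.0 0.0
      vertex 12.0 22.0 26.0
      vertex 12.0 0.0 26.0
    endloop
  endfacet
endsolid part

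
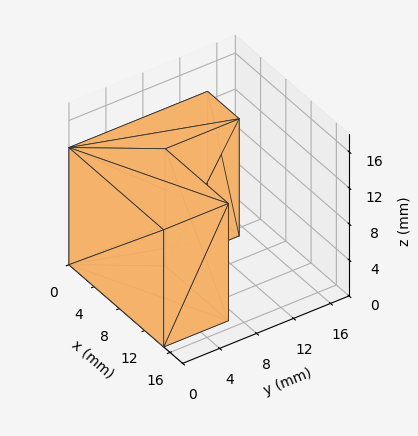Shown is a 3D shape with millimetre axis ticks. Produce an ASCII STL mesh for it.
Reading the render: the shape is an L-shaped prism: outer 15 × 15 mm, arm thicknesses ≈ 7 mm (horizontal) and 5 mm (vertical), extruded 13 mm in z (dimensions read to the nearest mm from the axis ticks). For the STL, each face is triangulated and given an outward normal.

solid part
  facet normal 0.0000 0.0000 -1.0000
    outer loop
      vertex 15.000 7.000 0.000
      vertex 15.000 0.000 0.000
      vertex 0.000 0.000 0.000
    endloop
  endfacet
  facet normal 0.0000 0.0000 -1.0000
    outer loop
      vertex 5.000 7.000 0.000
      vertex 15.000 7.000 0.000
      vertex 0.000 0.000 0.000
    endloop
  endfacet
  facet normal 0.0000 0.0000 -1.0000
    outer loop
      vertex 5.000 15.000 0.000
      vertex 5.000 7.000 0.000
      vertex 0.000 0.000 0.000
    endloop
  endfacet
  facet normal 0.0000 0.0000 -1.0000
    outer loop
      vertex 0.000 15.000 0.000
      vertex 5.000 15.000 0.000
      vertex 0.000 0.000 0.000
    endloop
  endfacet
  facet normal 0.0000 0.0000 1.0000
    outer loop
      vertex 0.000 0.000 13.000
      vertex 15.000 0.000 13.000
      vertex 15.000 7.000 13.000
    endloop
  endfacet
  facet normal 0.0000 0.0000 1.0000
    outer loop
      vertex 0.000 0.000 13.000
      vertex 15.000 7.000 13.000
      vertex 5.000 7.000 13.000
    endloop
  endfacet
  facet normal 0.0000 0.0000 1.0000
    outer loop
      vertex 0.000 0.000 13.000
      vertex 5.000 7.000 13.000
      vertex 5.000 15.000 13.000
    endloop
  endfacet
  facet normal 0.0000 0.0000 1.0000
    outer loop
      vertex 0.000 0.000 13.000
      vertex 5.000 15.000 13.000
      vertex 0.000 15.000 13.000
    endloop
  endfacet
  facet normal 0.0000 -1.0000 0.0000
    outer loop
      vertex 0.000 0.000 0.000
      vertex 15.000 0.000 0.000
      vertex 15.000 0.000 13.000
    endloop
  endfacet
  facet normal 0.0000 -1.0000 0.0000
    outer loop
      vertex 0.000 0.000 0.000
      vertex 15.000 0.000 13.000
      vertex 0.000 0.000 13.000
    endloop
  endfacet
  facet normal 1.0000 0.0000 0.0000
    outer loop
      vertex 15.000 0.000 0.000
      vertex 15.000 7.000 0.000
      vertex 15.000 7.000 13.000
    endloop
  endfacet
  facet normal 1.0000 0.0000 0.0000
    outer loop
      vertex 15.000 0.000 0.000
      vertex 15.000 7.000 13.000
      vertex 15.000 0.000 13.000
    endloop
  endfacet
  facet normal 0.0000 1.0000 0.0000
    outer loop
      vertex 15.000 7.000 0.000
      vertex 5.000 7.000 0.000
      vertex 5.000 7.000 13.000
    endloop
  endfacet
  facet normal 0.0000 1.0000 0.0000
    outer loop
      vertex 15.000 7.000 0.000
      vertex 5.000 7.000 13.000
      vertex 15.000 7.000 13.000
    endloop
  endfacet
  facet normal 1.0000 0.0000 0.0000
    outer loop
      vertex 5.000 7.000 0.000
      vertex 5.000 15.000 0.000
      vertex 5.000 15.000 13.000
    endloop
  endfacet
  facet normal 1.0000 0.0000 0.0000
    outer loop
      vertex 5.000 7.000 0.000
      vertex 5.000 15.000 13.000
      vertex 5.000 7.000 13.000
    endloop
  endfacet
  facet normal 0.0000 1.0000 0.0000
    outer loop
      vertex 5.000 15.000 0.000
      vertex 0.000 15.000 0.000
      vertex 0.000 15.000 13.000
    endloop
  endfacet
  facet normal 0.0000 1.0000 0.0000
    outer loop
      vertex 5.000 15.000 0.000
      vertex 0.000 15.000 13.000
      vertex 5.000 15.000 13.000
    endloop
  endfacet
  facet normal -1.0000 0.0000 0.0000
    outer loop
      vertex 0.000 15.000 0.000
      vertex 0.000 0.000 0.000
      vertex 0.000 0.000 13.000
    endloop
  endfacet
  facet normal -1.0000 0.0000 0.0000
    outer loop
      vertex 0.000 15.000 0.000
      vertex 0.000 0.000 13.000
      vertex 0.000 15.000 13.000
    endloop
  endfacet
endsolid part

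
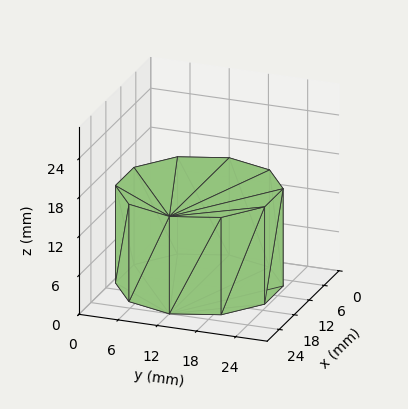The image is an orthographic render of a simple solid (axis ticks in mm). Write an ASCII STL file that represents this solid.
Reading the render: the shape is a regular 10-sided prism (a cylinder approximated with 10 flat sides), circumscribed radius ≈ 12 mm, height ≈ 15 mm (dimensions read to the nearest mm from the axis ticks). For the STL, each face is triangulated and given an outward normal.

solid part
  facet normal 0.0000 0.0000 -1.0000
    outer loop
      vertex 15.71 23.41 0.00
      vertex 21.71 19.05 0.00
      vertex 24.00 12.00 0.00
    endloop
  endfacet
  facet normal 0.0000 0.0000 -1.0000
    outer loop
      vertex 8.29 23.41 0.00
      vertex 15.71 23.41 0.00
      vertex 24.00 12.00 0.00
    endloop
  endfacet
  facet normal 0.0000 0.0000 -1.0000
    outer loop
      vertex 2.29 19.05 0.00
      vertex 8.29 23.41 0.00
      vertex 24.00 12.00 0.00
    endloop
  endfacet
  facet normal 0.0000 0.0000 -1.0000
    outer loop
      vertex 0.00 12.00 0.00
      vertex 2.29 19.05 0.00
      vertex 24.00 12.00 0.00
    endloop
  endfacet
  facet normal 0.0000 0.0000 -1.0000
    outer loop
      vertex 2.29 4.95 0.00
      vertex 0.00 12.00 0.00
      vertex 24.00 12.00 0.00
    endloop
  endfacet
  facet normal 0.0000 0.0000 -1.0000
    outer loop
      vertex 8.29 0.59 0.00
      vertex 2.29 4.95 0.00
      vertex 24.00 12.00 0.00
    endloop
  endfacet
  facet normal 0.0000 0.0000 -1.0000
    outer loop
      vertex 15.71 0.59 0.00
      vertex 8.29 0.59 0.00
      vertex 24.00 12.00 0.00
    endloop
  endfacet
  facet normal 0.0000 0.0000 -1.0000
    outer loop
      vertex 21.71 4.95 0.00
      vertex 15.71 0.59 0.00
      vertex 24.00 12.00 0.00
    endloop
  endfacet
  facet normal 0.0000 0.0000 1.0000
    outer loop
      vertex 24.00 12.00 15.00
      vertex 21.71 19.05 15.00
      vertex 15.71 23.41 15.00
    endloop
  endfacet
  facet normal 0.0000 0.0000 1.0000
    outer loop
      vertex 24.00 12.00 15.00
      vertex 15.71 23.41 15.00
      vertex 8.29 23.41 15.00
    endloop
  endfacet
  facet normal 0.0000 0.0000 1.0000
    outer loop
      vertex 24.00 12.00 15.00
      vertex 8.29 23.41 15.00
      vertex 2.29 19.05 15.00
    endloop
  endfacet
  facet normal 0.0000 0.0000 1.0000
    outer loop
      vertex 24.00 12.00 15.00
      vertex 2.29 19.05 15.00
      vertex 0.00 12.00 15.00
    endloop
  endfacet
  facet normal 0.0000 0.0000 1.0000
    outer loop
      vertex 24.00 12.00 15.00
      vertex 0.00 12.00 15.00
      vertex 2.29 4.95 15.00
    endloop
  endfacet
  facet normal 0.0000 0.0000 1.0000
    outer loop
      vertex 24.00 12.00 15.00
      vertex 2.29 4.95 15.00
      vertex 8.29 0.59 15.00
    endloop
  endfacet
  facet normal 0.0000 0.0000 1.0000
    outer loop
      vertex 24.00 12.00 15.00
      vertex 8.29 0.59 15.00
      vertex 15.71 0.59 15.00
    endloop
  endfacet
  facet normal 0.0000 0.0000 1.0000
    outer loop
      vertex 24.00 12.00 15.00
      vertex 15.71 0.59 15.00
      vertex 21.71 4.95 15.00
    endloop
  endfacet
  facet normal 0.9511 0.3089 0.0000
    outer loop
      vertex 24.00 12.00 0.00
      vertex 21.71 19.05 0.00
      vertex 21.71 19.05 15.00
    endloop
  endfacet
  facet normal 0.9511 0.3089 0.0000
    outer loop
      vertex 24.00 12.00 0.00
      vertex 21.71 19.05 15.00
      vertex 24.00 12.00 15.00
    endloop
  endfacet
  facet normal 0.5879 0.8090 0.0000
    outer loop
      vertex 21.71 19.05 0.00
      vertex 15.71 23.41 0.00
      vertex 15.71 23.41 15.00
    endloop
  endfacet
  facet normal 0.5879 0.8090 0.0000
    outer loop
      vertex 21.71 19.05 0.00
      vertex 15.71 23.41 15.00
      vertex 21.71 19.05 15.00
    endloop
  endfacet
  facet normal 0.0000 1.0000 0.0000
    outer loop
      vertex 15.71 23.41 0.00
      vertex 8.29 23.41 0.00
      vertex 8.29 23.41 15.00
    endloop
  endfacet
  facet normal 0.0000 1.0000 0.0000
    outer loop
      vertex 15.71 23.41 0.00
      vertex 8.29 23.41 15.00
      vertex 15.71 23.41 15.00
    endloop
  endfacet
  facet normal -0.5879 0.8090 0.0000
    outer loop
      vertex 8.29 23.41 0.00
      vertex 2.29 19.05 0.00
      vertex 2.29 19.05 15.00
    endloop
  endfacet
  facet normal -0.5879 0.8090 0.0000
    outer loop
      vertex 8.29 23.41 0.00
      vertex 2.29 19.05 15.00
      vertex 8.29 23.41 15.00
    endloop
  endfacet
  facet normal -0.9511 0.3089 0.0000
    outer loop
      vertex 2.29 19.05 0.00
      vertex 0.00 12.00 0.00
      vertex 0.00 12.00 15.00
    endloop
  endfacet
  facet normal -0.9511 0.3089 0.0000
    outer loop
      vertex 2.29 19.05 0.00
      vertex 0.00 12.00 15.00
      vertex 2.29 19.05 15.00
    endloop
  endfacet
  facet normal -0.9511 -0.3089 0.0000
    outer loop
      vertex 0.00 12.00 0.00
      vertex 2.29 4.95 0.00
      vertex 2.29 4.95 15.00
    endloop
  endfacet
  facet normal -0.9511 -0.3089 0.0000
    outer loop
      vertex 0.00 12.00 0.00
      vertex 2.29 4.95 15.00
      vertex 0.00 12.00 15.00
    endloop
  endfacet
  facet normal -0.5879 -0.8090 0.0000
    outer loop
      vertex 2.29 4.95 0.00
      vertex 8.29 0.59 0.00
      vertex 8.29 0.59 15.00
    endloop
  endfacet
  facet normal -0.5879 -0.8090 0.0000
    outer loop
      vertex 2.29 4.95 0.00
      vertex 8.29 0.59 15.00
      vertex 2.29 4.95 15.00
    endloop
  endfacet
  facet normal 0.0000 -1.0000 0.0000
    outer loop
      vertex 8.29 0.59 0.00
      vertex 15.71 0.59 0.00
      vertex 15.71 0.59 15.00
    endloop
  endfacet
  facet normal 0.0000 -1.0000 0.0000
    outer loop
      vertex 8.29 0.59 0.00
      vertex 15.71 0.59 15.00
      vertex 8.29 0.59 15.00
    endloop
  endfacet
  facet normal 0.5879 -0.8090 0.0000
    outer loop
      vertex 15.71 0.59 0.00
      vertex 21.71 4.95 0.00
      vertex 21.71 4.95 15.00
    endloop
  endfacet
  facet normal 0.5879 -0.8090 0.0000
    outer loop
      vertex 15.71 0.59 0.00
      vertex 21.71 4.95 15.00
      vertex 15.71 0.59 15.00
    endloop
  endfacet
  facet normal 0.9511 -0.3089 0.0000
    outer loop
      vertex 21.71 4.95 0.00
      vertex 24.00 12.00 0.00
      vertex 24.00 12.00 15.00
    endloop
  endfacet
  facet normal 0.9511 -0.3089 0.0000
    outer loop
      vertex 21.71 4.95 0.00
      vertex 24.00 12.00 15.00
      vertex 21.71 4.95 15.00
    endloop
  endfacet
endsolid part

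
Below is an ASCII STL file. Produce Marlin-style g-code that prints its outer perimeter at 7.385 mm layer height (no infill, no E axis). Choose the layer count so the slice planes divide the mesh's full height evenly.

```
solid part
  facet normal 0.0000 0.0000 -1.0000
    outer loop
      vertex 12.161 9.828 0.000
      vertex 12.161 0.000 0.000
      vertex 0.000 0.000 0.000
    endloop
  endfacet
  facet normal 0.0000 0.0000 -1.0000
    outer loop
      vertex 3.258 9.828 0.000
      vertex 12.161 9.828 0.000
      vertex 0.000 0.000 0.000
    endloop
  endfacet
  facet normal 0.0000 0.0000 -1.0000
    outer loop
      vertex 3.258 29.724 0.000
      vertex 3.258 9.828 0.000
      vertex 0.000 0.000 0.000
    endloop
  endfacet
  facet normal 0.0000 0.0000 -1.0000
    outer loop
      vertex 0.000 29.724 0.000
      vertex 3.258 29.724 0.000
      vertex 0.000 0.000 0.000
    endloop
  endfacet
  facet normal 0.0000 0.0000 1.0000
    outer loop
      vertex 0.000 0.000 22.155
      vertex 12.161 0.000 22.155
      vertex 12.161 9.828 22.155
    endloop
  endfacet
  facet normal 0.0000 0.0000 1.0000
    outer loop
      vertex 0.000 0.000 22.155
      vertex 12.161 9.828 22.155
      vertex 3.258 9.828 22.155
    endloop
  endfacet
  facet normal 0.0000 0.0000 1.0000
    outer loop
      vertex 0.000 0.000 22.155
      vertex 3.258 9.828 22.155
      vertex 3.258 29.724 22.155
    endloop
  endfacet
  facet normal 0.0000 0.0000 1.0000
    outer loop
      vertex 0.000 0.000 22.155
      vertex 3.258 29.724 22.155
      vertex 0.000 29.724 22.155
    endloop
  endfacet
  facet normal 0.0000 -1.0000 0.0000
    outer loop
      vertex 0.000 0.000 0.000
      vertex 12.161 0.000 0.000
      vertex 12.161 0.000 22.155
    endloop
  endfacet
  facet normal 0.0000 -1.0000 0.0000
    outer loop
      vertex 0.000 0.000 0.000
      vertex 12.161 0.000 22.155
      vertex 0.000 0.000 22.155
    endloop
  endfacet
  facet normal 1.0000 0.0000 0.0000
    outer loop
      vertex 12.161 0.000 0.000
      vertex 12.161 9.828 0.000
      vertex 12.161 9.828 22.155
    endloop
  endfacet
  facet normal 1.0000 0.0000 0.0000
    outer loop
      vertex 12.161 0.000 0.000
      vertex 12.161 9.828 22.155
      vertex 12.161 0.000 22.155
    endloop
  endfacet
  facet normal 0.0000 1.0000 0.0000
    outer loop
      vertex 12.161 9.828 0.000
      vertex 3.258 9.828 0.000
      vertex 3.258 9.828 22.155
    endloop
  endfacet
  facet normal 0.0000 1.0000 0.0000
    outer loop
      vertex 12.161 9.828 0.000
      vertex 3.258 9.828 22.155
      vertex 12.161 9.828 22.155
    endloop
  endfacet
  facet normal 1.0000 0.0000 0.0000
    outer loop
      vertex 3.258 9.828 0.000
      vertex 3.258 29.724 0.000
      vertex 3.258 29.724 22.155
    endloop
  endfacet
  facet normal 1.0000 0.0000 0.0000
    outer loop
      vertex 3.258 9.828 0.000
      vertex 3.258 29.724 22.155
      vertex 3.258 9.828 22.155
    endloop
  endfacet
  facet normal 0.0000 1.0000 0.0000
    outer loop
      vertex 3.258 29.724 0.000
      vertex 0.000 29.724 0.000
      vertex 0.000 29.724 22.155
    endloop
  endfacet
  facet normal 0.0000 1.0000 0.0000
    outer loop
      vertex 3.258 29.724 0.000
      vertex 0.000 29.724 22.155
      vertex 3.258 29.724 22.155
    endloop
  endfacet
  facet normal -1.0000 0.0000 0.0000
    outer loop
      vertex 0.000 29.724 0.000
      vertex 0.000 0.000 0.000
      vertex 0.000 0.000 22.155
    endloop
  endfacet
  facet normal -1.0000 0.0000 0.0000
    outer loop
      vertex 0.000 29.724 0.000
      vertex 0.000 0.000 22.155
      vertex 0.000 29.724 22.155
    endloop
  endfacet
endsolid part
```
; perimeter-only toolpath
G21 ; units = mm
G90 ; absolute positioning
G28 ; home
; layer 1
G0 Z7.385
G0 X0.000 Y0.000
G1 X12.161 Y0.000
G1 X12.161 Y9.828
G1 X3.258 Y9.828
G1 X3.258 Y29.724
G1 X0.000 Y29.724
G1 X0.000 Y0.000
; layer 2
G0 Z14.770
G0 X0.000 Y0.000
G1 X12.161 Y0.000
G1 X12.161 Y9.828
G1 X3.258 Y9.828
G1 X3.258 Y29.724
G1 X0.000 Y29.724
G1 X0.000 Y0.000
; layer 3
G0 Z22.155
G0 X0.000 Y0.000
G1 X12.161 Y0.000
G1 X12.161 Y9.828
G1 X3.258 Y9.828
G1 X3.258 Y29.724
G1 X0.000 Y29.724
G1 X0.000 Y0.000
M2 ; end

The solid is an L-shaped prism: outer 12.2 × 29.7 mm, arm thicknesses ≈ 9.83 mm (horizontal) and 3.26 mm (vertical), extruded 22.2 mm in z. Slicing at Δz = 7.385 mm — 3 equal slices spanning the solid's height, so layer i sits at z = i·h/3 — gives 3 non-empty perimeters. Each is a 6-segment closed polygon; G0 lifts to the layer z and rapids to the start vertex, then G1 traces the edges.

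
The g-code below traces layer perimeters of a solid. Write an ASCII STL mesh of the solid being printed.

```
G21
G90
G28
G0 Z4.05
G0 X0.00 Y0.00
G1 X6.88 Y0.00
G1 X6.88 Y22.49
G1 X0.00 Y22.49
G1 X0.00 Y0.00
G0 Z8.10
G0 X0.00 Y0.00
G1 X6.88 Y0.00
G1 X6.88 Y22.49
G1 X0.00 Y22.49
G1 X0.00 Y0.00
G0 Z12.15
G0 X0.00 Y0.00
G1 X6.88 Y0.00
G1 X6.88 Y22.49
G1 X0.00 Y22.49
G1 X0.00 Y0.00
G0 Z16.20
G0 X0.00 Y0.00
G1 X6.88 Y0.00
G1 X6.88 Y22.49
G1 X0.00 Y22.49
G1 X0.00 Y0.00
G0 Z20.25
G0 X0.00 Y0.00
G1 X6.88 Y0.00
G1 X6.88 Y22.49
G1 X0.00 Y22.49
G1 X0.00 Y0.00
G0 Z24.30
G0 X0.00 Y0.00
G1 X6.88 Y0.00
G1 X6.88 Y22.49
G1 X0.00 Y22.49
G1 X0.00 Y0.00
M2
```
solid part
  facet normal 0.0000 0.0000 -1.0000
    outer loop
      vertex 6.88 22.49 0.00
      vertex 6.88 0.00 0.00
      vertex 0.00 0.00 0.00
    endloop
  endfacet
  facet normal 0.0000 0.0000 -1.0000
    outer loop
      vertex 0.00 22.49 0.00
      vertex 6.88 22.49 0.00
      vertex 0.00 0.00 0.00
    endloop
  endfacet
  facet normal 0.0000 0.0000 1.0000
    outer loop
      vertex 0.00 0.00 24.30
      vertex 6.88 0.00 24.30
      vertex 6.88 22.49 24.30
    endloop
  endfacet
  facet normal 0.0000 0.0000 1.0000
    outer loop
      vertex 0.00 0.00 24.30
      vertex 6.88 22.49 24.30
      vertex 0.00 22.49 24.30
    endloop
  endfacet
  facet normal 0.0000 -1.0000 0.0000
    outer loop
      vertex 0.00 0.00 0.00
      vertex 6.88 0.00 0.00
      vertex 6.88 0.00 24.30
    endloop
  endfacet
  facet normal 0.0000 -1.0000 0.0000
    outer loop
      vertex 0.00 0.00 0.00
      vertex 6.88 0.00 24.30
      vertex 0.00 0.00 24.30
    endloop
  endfacet
  facet normal 0.0000 1.0000 0.0000
    outer loop
      vertex 6.88 22.49 24.30
      vertex 6.88 22.49 0.00
      vertex 0.00 22.49 0.00
    endloop
  endfacet
  facet normal 0.0000 1.0000 0.0000
    outer loop
      vertex 0.00 22.49 24.30
      vertex 6.88 22.49 24.30
      vertex 0.00 22.49 0.00
    endloop
  endfacet
  facet normal -1.0000 0.0000 0.0000
    outer loop
      vertex 0.00 22.49 24.30
      vertex 0.00 22.49 0.00
      vertex 0.00 0.00 0.00
    endloop
  endfacet
  facet normal -1.0000 0.0000 0.0000
    outer loop
      vertex 0.00 0.00 24.30
      vertex 0.00 22.49 24.30
      vertex 0.00 0.00 0.00
    endloop
  endfacet
  facet normal 1.0000 0.0000 0.0000
    outer loop
      vertex 6.88 0.00 0.00
      vertex 6.88 22.49 0.00
      vertex 6.88 22.49 24.30
    endloop
  endfacet
  facet normal 1.0000 0.0000 0.0000
    outer loop
      vertex 6.88 0.00 0.00
      vertex 6.88 22.49 24.30
      vertex 6.88 0.00 24.30
    endloop
  endfacet
endsolid part

The G0 Z moves step by Δz≈4.05 mm. Every layer's G1 loop is the same polygon, so the solid is a straight extrusion of it from z=0 to z≈24.3. Closing with flat bottom and top caps and triangulating gives 12 facets — a rectangular box, roughly 6.88 × 22.5 mm footprint and 24.3 mm tall.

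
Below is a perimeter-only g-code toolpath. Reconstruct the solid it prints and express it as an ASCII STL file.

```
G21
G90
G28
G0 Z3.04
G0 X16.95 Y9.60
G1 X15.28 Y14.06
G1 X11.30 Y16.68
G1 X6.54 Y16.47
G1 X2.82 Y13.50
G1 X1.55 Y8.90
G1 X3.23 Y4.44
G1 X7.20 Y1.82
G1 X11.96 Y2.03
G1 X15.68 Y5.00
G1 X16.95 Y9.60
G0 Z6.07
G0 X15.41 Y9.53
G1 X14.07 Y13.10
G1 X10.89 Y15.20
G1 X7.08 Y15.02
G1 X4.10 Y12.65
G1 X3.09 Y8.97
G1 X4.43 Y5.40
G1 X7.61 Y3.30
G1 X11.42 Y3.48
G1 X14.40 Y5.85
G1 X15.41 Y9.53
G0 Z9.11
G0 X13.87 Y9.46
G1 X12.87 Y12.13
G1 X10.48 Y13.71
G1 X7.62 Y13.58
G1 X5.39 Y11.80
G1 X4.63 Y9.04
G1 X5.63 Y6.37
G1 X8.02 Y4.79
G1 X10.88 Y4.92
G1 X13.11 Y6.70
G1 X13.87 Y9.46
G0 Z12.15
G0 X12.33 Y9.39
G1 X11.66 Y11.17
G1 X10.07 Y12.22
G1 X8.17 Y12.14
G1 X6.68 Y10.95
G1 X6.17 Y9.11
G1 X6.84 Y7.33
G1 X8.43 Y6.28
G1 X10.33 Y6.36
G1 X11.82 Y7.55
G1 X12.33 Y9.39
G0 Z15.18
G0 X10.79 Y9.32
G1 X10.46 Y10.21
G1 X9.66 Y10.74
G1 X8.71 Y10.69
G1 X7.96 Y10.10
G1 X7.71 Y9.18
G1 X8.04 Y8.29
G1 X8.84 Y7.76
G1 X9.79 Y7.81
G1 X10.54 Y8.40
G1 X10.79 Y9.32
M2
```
solid part
  facet normal 0.0000 0.0000 -1.0000
    outer loop
      vertex 11.71 18.17 0.00
      vertex 16.48 15.02 0.00
      vertex 18.49 9.67 0.00
    endloop
  endfacet
  facet normal 0.0000 0.0000 -1.0000
    outer loop
      vertex 6.00 17.91 0.00
      vertex 11.71 18.17 0.00
      vertex 18.49 9.67 0.00
    endloop
  endfacet
  facet normal 0.0000 0.0000 -1.0000
    outer loop
      vertex 1.53 14.35 0.00
      vertex 6.00 17.91 0.00
      vertex 18.49 9.67 0.00
    endloop
  endfacet
  facet normal 0.0000 0.0000 -1.0000
    outer loop
      vertex 0.01 8.83 0.00
      vertex 1.53 14.35 0.00
      vertex 18.49 9.67 0.00
    endloop
  endfacet
  facet normal 0.0000 0.0000 -1.0000
    outer loop
      vertex 2.02 3.48 0.00
      vertex 0.01 8.83 0.00
      vertex 18.49 9.67 0.00
    endloop
  endfacet
  facet normal 0.0000 0.0000 -1.0000
    outer loop
      vertex 6.79 0.33 0.00
      vertex 2.02 3.48 0.00
      vertex 18.49 9.67 0.00
    endloop
  endfacet
  facet normal 0.0000 0.0000 -1.0000
    outer loop
      vertex 12.50 0.59 0.00
      vertex 6.79 0.33 0.00
      vertex 18.49 9.67 0.00
    endloop
  endfacet
  facet normal 0.0000 0.0000 -1.0000
    outer loop
      vertex 16.97 4.15 0.00
      vertex 12.50 0.59 0.00
      vertex 18.49 9.67 0.00
    endloop
  endfacet
  facet normal 0.8430 0.3167 0.4348
    outer loop
      vertex 18.49 9.67 0.00
      vertex 16.48 15.02 0.00
      vertex 9.25 9.25 18.22
    endloop
  endfacet
  facet normal 0.4962 0.7514 0.4349
    outer loop
      vertex 16.48 15.02 0.00
      vertex 11.71 18.17 0.00
      vertex 9.25 9.25 18.22
    endloop
  endfacet
  facet normal -0.0410 0.8996 0.4349
    outer loop
      vertex 11.71 18.17 0.00
      vertex 6.00 17.91 0.00
      vertex 9.25 9.25 18.22
    endloop
  endfacet
  facet normal -0.5610 0.7044 0.4349
    outer loop
      vertex 6.00 17.91 0.00
      vertex 1.53 14.35 0.00
      vertex 9.25 9.25 18.22
    endloop
  endfacet
  facet normal -0.8682 0.2391 0.4348
    outer loop
      vertex 1.53 14.35 0.00
      vertex 0.01 8.83 0.00
      vertex 9.25 9.25 18.22
    endloop
  endfacet
  facet normal -0.8430 -0.3167 0.4348
    outer loop
      vertex 0.01 8.83 0.00
      vertex 2.02 3.48 0.00
      vertex 9.25 9.25 18.22
    endloop
  endfacet
  facet normal -0.4962 -0.7514 0.4349
    outer loop
      vertex 2.02 3.48 0.00
      vertex 6.79 0.33 0.00
      vertex 9.25 9.25 18.22
    endloop
  endfacet
  facet normal 0.0410 -0.8996 0.4349
    outer loop
      vertex 6.79 0.33 0.00
      vertex 12.50 0.59 0.00
      vertex 9.25 9.25 18.22
    endloop
  endfacet
  facet normal 0.5610 -0.7044 0.4349
    outer loop
      vertex 12.50 0.59 0.00
      vertex 16.97 4.15 0.00
      vertex 9.25 9.25 18.22
    endloop
  endfacet
  facet normal 0.8682 -0.2391 0.4348
    outer loop
      vertex 16.97 4.15 0.00
      vertex 18.49 9.67 0.00
      vertex 9.25 9.25 18.22
    endloop
  endfacet
endsolid part

The G0 Z moves step by Δz≈3.04 mm. The G1 loops shrink linearly with z, so the solid tapers from its base footprint up to z≈18.2. Closing with a flat bottom cap and the tapered top and triangulating gives 18 facets — a regular 10-sided pyramid, base circumscribed radius ≈ 9.25 mm, apex at z ≈ 18.2 mm.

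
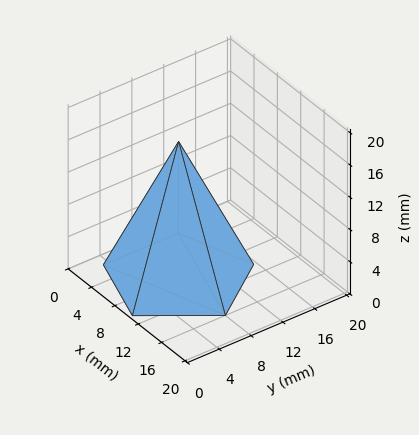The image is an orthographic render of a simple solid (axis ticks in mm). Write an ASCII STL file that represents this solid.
Reading the render: the shape is a regular 5-sided pyramid, base circumscribed radius ≈ 8 mm, apex at z ≈ 17 mm (dimensions read to the nearest mm from the axis ticks). For the STL, each face is triangulated and given an outward normal.

solid part
  facet normal 0.0000 0.0000 -1.0000
    outer loop
      vertex 1.53 12.70 0.00
      vertex 10.47 15.61 0.00
      vertex 16.00 8.00 0.00
    endloop
  endfacet
  facet normal 0.0000 0.0000 -1.0000
    outer loop
      vertex 1.53 3.30 0.00
      vertex 1.53 12.70 0.00
      vertex 16.00 8.00 0.00
    endloop
  endfacet
  facet normal 0.0000 0.0000 -1.0000
    outer loop
      vertex 10.47 0.39 0.00
      vertex 1.53 3.30 0.00
      vertex 16.00 8.00 0.00
    endloop
  endfacet
  facet normal 0.7560 0.5494 0.3558
    outer loop
      vertex 16.00 8.00 0.00
      vertex 10.47 15.61 0.00
      vertex 8.00 8.00 17.00
    endloop
  endfacet
  facet normal -0.2893 0.8887 0.3558
    outer loop
      vertex 10.47 15.61 0.00
      vertex 1.53 12.70 0.00
      vertex 8.00 8.00 17.00
    endloop
  endfacet
  facet normal -0.9346 0.0000 0.3557
    outer loop
      vertex 1.53 12.70 0.00
      vertex 1.53 3.30 0.00
      vertex 8.00 8.00 17.00
    endloop
  endfacet
  facet normal -0.2893 -0.8887 0.3558
    outer loop
      vertex 1.53 3.30 0.00
      vertex 10.47 0.39 0.00
      vertex 8.00 8.00 17.00
    endloop
  endfacet
  facet normal 0.7560 -0.5494 0.3558
    outer loop
      vertex 10.47 0.39 0.00
      vertex 16.00 8.00 0.00
      vertex 8.00 8.00 17.00
    endloop
  endfacet
endsolid part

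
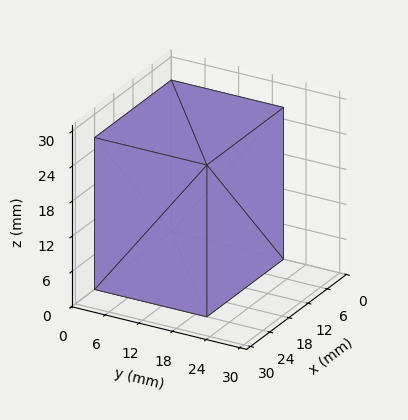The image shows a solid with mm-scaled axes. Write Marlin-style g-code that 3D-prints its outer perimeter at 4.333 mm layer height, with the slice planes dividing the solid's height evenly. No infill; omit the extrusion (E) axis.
Reading the render: the shape is a rectangular box, roughly 24 × 20 mm footprint and 26 mm tall (dimensions read to the nearest mm from the axis ticks). For the g-code, the solid's height is divided into equal slices at the stated Δz and each level perimeter traced with G1 moves after a G0 lift.

; perimeter-only toolpath
G21 ; units = mm
G90 ; absolute positioning
G28 ; home
; layer 1
G0 Z4.333
G0 X0.000 Y0.000
G1 X24.000 Y0.000
G1 X24.000 Y20.000
G1 X0.000 Y20.000
G1 X0.000 Y0.000
; layer 2
G0 Z8.667
G0 X0.000 Y0.000
G1 X24.000 Y0.000
G1 X24.000 Y20.000
G1 X0.000 Y20.000
G1 X0.000 Y0.000
; layer 3
G0 Z13.000
G0 X0.000 Y0.000
G1 X24.000 Y0.000
G1 X24.000 Y20.000
G1 X0.000 Y20.000
G1 X0.000 Y0.000
; layer 4
G0 Z17.333
G0 X0.000 Y0.000
G1 X24.000 Y0.000
G1 X24.000 Y20.000
G1 X0.000 Y20.000
G1 X0.000 Y0.000
; layer 5
G0 Z21.667
G0 X0.000 Y0.000
G1 X24.000 Y0.000
G1 X24.000 Y20.000
G1 X0.000 Y20.000
G1 X0.000 Y0.000
; layer 6
G0 Z26.000
G0 X0.000 Y0.000
G1 X24.000 Y0.000
G1 X24.000 Y20.000
G1 X0.000 Y20.000
G1 X0.000 Y0.000
M2 ; end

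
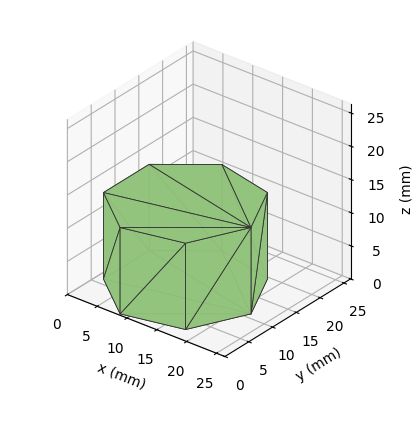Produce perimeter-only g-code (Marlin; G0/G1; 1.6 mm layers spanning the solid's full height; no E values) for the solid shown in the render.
Reading the render: the shape is a regular 7-sided prism (a cylinder approximated with 7 flat sides), circumscribed radius ≈ 11 mm, height ≈ 13 mm (dimensions read to the nearest mm from the axis ticks). For the g-code, the solid's height is divided into equal slices at the stated Δz and each level perimeter traced with G1 moves after a G0 lift.

; perimeter-only toolpath
G21 ; units = mm
G90 ; absolute positioning
G28 ; home
; layer 1
G0 Z1.6
G0 X22.0 Y11.0
G1 X17.9 Y19.6
G1 X8.6 Y21.7
G1 X1.1 Y15.8
G1 X1.1 Y6.2
G1 X8.6 Y0.3
G1 X17.9 Y2.4
G1 X22.0 Y11.0
; layer 2
G0 Z3.2
G0 X22.0 Y11.0
G1 X17.9 Y19.6
G1 X8.6 Y21.7
G1 X1.1 Y15.8
G1 X1.1 Y6.2
G1 X8.6 Y0.3
G1 X17.9 Y2.4
G1 X22.0 Y11.0
; layer 3
G0 Z4.9
G0 X22.0 Y11.0
G1 X17.9 Y19.6
G1 X8.6 Y21.7
G1 X1.1 Y15.8
G1 X1.1 Y6.2
G1 X8.6 Y0.3
G1 X17.9 Y2.4
G1 X22.0 Y11.0
; layer 4
G0 Z6.5
G0 X22.0 Y11.0
G1 X17.9 Y19.6
G1 X8.6 Y21.7
G1 X1.1 Y15.8
G1 X1.1 Y6.2
G1 X8.6 Y0.3
G1 X17.9 Y2.4
G1 X22.0 Y11.0
; layer 5
G0 Z8.1
G0 X22.0 Y11.0
G1 X17.9 Y19.6
G1 X8.6 Y21.7
G1 X1.1 Y15.8
G1 X1.1 Y6.2
G1 X8.6 Y0.3
G1 X17.9 Y2.4
G1 X22.0 Y11.0
; layer 6
G0 Z9.8
G0 X22.0 Y11.0
G1 X17.9 Y19.6
G1 X8.6 Y21.7
G1 X1.1 Y15.8
G1 X1.1 Y6.2
G1 X8.6 Y0.3
G1 X17.9 Y2.4
G1 X22.0 Y11.0
; layer 7
G0 Z11.4
G0 X22.0 Y11.0
G1 X17.9 Y19.6
G1 X8.6 Y21.7
G1 X1.1 Y15.8
G1 X1.1 Y6.2
G1 X8.6 Y0.3
G1 X17.9 Y2.4
G1 X22.0 Y11.0
; layer 8
G0 Z13.0
G0 X22.0 Y11.0
G1 X17.9 Y19.6
G1 X8.6 Y21.7
G1 X1.1 Y15.8
G1 X1.1 Y6.2
G1 X8.6 Y0.3
G1 X17.9 Y2.4
G1 X22.0 Y11.0
M2 ; end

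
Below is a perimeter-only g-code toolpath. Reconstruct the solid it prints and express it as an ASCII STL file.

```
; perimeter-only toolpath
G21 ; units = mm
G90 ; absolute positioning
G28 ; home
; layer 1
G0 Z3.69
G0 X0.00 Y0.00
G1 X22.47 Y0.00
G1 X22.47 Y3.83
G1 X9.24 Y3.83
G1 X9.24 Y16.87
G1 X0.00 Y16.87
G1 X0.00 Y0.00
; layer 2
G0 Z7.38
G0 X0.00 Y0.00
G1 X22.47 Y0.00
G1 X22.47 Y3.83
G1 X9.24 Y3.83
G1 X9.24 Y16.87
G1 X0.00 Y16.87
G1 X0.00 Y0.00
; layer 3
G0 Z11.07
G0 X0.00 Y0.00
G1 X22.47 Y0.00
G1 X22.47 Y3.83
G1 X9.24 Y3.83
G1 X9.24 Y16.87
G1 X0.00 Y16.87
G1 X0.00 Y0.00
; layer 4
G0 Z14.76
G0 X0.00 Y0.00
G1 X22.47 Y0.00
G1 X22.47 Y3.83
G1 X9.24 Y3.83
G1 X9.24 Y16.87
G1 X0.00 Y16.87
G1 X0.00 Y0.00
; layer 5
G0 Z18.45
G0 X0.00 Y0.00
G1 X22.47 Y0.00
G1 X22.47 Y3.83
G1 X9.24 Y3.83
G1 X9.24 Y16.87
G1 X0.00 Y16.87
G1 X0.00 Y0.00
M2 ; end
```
solid part
  facet normal 0.0000 0.0000 -1.0000
    outer loop
      vertex 22.47 3.83 0.00
      vertex 22.47 0.00 0.00
      vertex 0.00 0.00 0.00
    endloop
  endfacet
  facet normal 0.0000 0.0000 -1.0000
    outer loop
      vertex 9.24 3.83 0.00
      vertex 22.47 3.83 0.00
      vertex 0.00 0.00 0.00
    endloop
  endfacet
  facet normal 0.0000 0.0000 -1.0000
    outer loop
      vertex 9.24 16.87 0.00
      vertex 9.24 3.83 0.00
      vertex 0.00 0.00 0.00
    endloop
  endfacet
  facet normal 0.0000 0.0000 -1.0000
    outer loop
      vertex 0.00 16.87 0.00
      vertex 9.24 16.87 0.00
      vertex 0.00 0.00 0.00
    endloop
  endfacet
  facet normal 0.0000 0.0000 1.0000
    outer loop
      vertex 0.00 0.00 18.45
      vertex 22.47 0.00 18.45
      vertex 22.47 3.83 18.45
    endloop
  endfacet
  facet normal 0.0000 0.0000 1.0000
    outer loop
      vertex 0.00 0.00 18.45
      vertex 22.47 3.83 18.45
      vertex 9.24 3.83 18.45
    endloop
  endfacet
  facet normal 0.0000 0.0000 1.0000
    outer loop
      vertex 0.00 0.00 18.45
      vertex 9.24 3.83 18.45
      vertex 9.24 16.87 18.45
    endloop
  endfacet
  facet normal 0.0000 0.0000 1.0000
    outer loop
      vertex 0.00 0.00 18.45
      vertex 9.24 16.87 18.45
      vertex 0.00 16.87 18.45
    endloop
  endfacet
  facet normal 0.0000 -1.0000 0.0000
    outer loop
      vertex 0.00 0.00 0.00
      vertex 22.47 0.00 0.00
      vertex 22.47 0.00 18.45
    endloop
  endfacet
  facet normal 0.0000 -1.0000 0.0000
    outer loop
      vertex 0.00 0.00 0.00
      vertex 22.47 0.00 18.45
      vertex 0.00 0.00 18.45
    endloop
  endfacet
  facet normal 1.0000 0.0000 0.0000
    outer loop
      vertex 22.47 0.00 0.00
      vertex 22.47 3.83 0.00
      vertex 22.47 3.83 18.45
    endloop
  endfacet
  facet normal 1.0000 0.0000 0.0000
    outer loop
      vertex 22.47 0.00 0.00
      vertex 22.47 3.83 18.45
      vertex 22.47 0.00 18.45
    endloop
  endfacet
  facet normal 0.0000 1.0000 0.0000
    outer loop
      vertex 22.47 3.83 0.00
      vertex 9.24 3.83 0.00
      vertex 9.24 3.83 18.45
    endloop
  endfacet
  facet normal 0.0000 1.0000 0.0000
    outer loop
      vertex 22.47 3.83 0.00
      vertex 9.24 3.83 18.45
      vertex 22.47 3.83 18.45
    endloop
  endfacet
  facet normal 1.0000 0.0000 0.0000
    outer loop
      vertex 9.24 3.83 0.00
      vertex 9.24 16.87 0.00
      vertex 9.24 16.87 18.45
    endloop
  endfacet
  facet normal 1.0000 0.0000 0.0000
    outer loop
      vertex 9.24 3.83 0.00
      vertex 9.24 16.87 18.45
      vertex 9.24 3.83 18.45
    endloop
  endfacet
  facet normal 0.0000 1.0000 0.0000
    outer loop
      vertex 9.24 16.87 0.00
      vertex 0.00 16.87 0.00
      vertex 0.00 16.87 18.45
    endloop
  endfacet
  facet normal 0.0000 1.0000 0.0000
    outer loop
      vertex 9.24 16.87 0.00
      vertex 0.00 16.87 18.45
      vertex 9.24 16.87 18.45
    endloop
  endfacet
  facet normal -1.0000 0.0000 0.0000
    outer loop
      vertex 0.00 16.87 0.00
      vertex 0.00 0.00 0.00
      vertex 0.00 0.00 18.45
    endloop
  endfacet
  facet normal -1.0000 0.0000 0.0000
    outer loop
      vertex 0.00 16.87 0.00
      vertex 0.00 0.00 18.45
      vertex 0.00 16.87 18.45
    endloop
  endfacet
endsolid part

The G0 Z moves step by Δz≈3.69 mm. Every layer's G1 loop is the same polygon, so the solid is a straight extrusion of it from z=0 to z≈18.4. Closing with flat bottom and top caps and triangulating gives 20 facets — an L-shaped prism: outer 22.5 × 16.9 mm, arm thicknesses ≈ 3.83 mm (horizontal) and 9.24 mm (vertical), extruded 18.4 mm in z.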